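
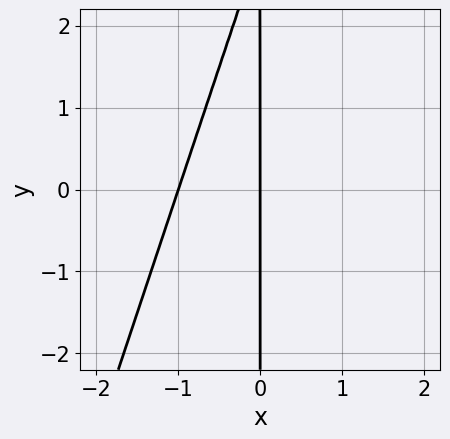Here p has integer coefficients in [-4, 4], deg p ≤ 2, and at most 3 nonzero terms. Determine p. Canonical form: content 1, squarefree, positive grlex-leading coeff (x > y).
3*x^2 - x*y + 3*x

First, degree: the shape is more complex than any degree-1 curve, so deg p = 2.
Then, checking where it meets the axes: the visible y-axis segment lies entirely on the curve; the x-axis gridline crossings are at x ∈ {-1, 0}.
Finally, together with the visible shape, these determine p as stated.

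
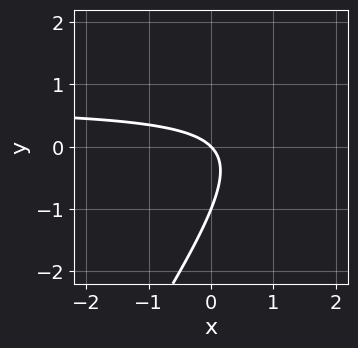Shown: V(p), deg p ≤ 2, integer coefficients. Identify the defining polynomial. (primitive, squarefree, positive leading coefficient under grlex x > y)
The degree is 2 — the shape is more complex than any degree-1 curve.
Observable constraints: it crosses the x-axis at the gridline x = 0; among the integer gridlines, it crosses the y-axis at y ∈ {-1, 0}.
Matching integer coefficients to the picture gives p.

3*x*y - 2*y^2 - 2*x - 2*y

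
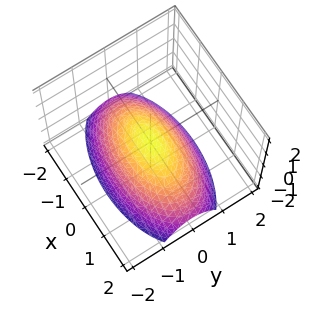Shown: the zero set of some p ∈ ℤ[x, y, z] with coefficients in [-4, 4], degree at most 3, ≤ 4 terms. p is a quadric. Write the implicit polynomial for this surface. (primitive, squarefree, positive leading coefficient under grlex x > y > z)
(a) deg p = 2. A single bowl opening along one axis; a quadric.
(b) Symmetries: the x ↦ −x reflection is a symmetry, so x appears only in even powers; mirror symmetry y ↦ −y ⇒ only even powers of y.
(c) From the axis intercepts and sections: one z-axis crossing is at z = 0; it meets the x-axis at x = 0 (among the integer gridlines).
(d) Solving for integer coefficients yields p as stated.

x^2 + 3*y^2 + 3*z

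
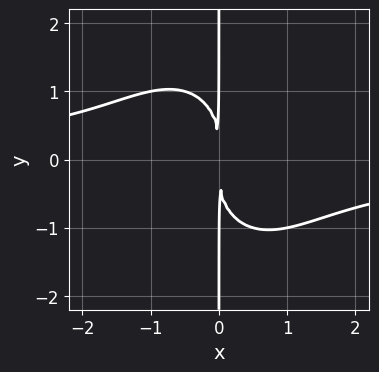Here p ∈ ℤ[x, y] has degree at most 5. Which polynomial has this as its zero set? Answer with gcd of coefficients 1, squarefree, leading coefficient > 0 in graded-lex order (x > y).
2*x^3*y + x*y^3 + 3*x^2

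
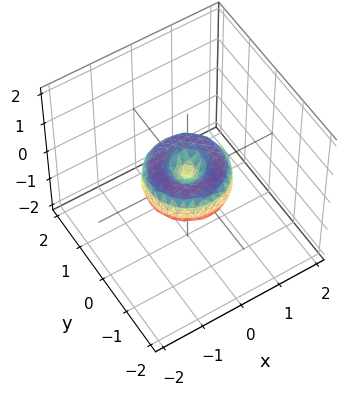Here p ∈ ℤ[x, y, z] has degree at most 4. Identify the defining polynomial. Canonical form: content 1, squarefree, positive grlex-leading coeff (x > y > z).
x^4 + 2*x^2*y^2 + y^4 - x^2 - y^2 + z^2

(a) The degree is 4 — no degree-3 surface has this shape.
(b) Symmetries: rotational symmetry about the z-axis ⇒ p depends on x, y only through x² + y².
(c) Observable constraints: among the integer gridlines, it crosses the x-axis at x ∈ {-1, 0, 1}; the y-axis gridline crossings are at y ∈ {-1, 0, 1}; a circular section at z = 0 has radius exactly 1; it crosses the z-axis at the gridline z = 0.
(d) Matching integer coefficients to the picture gives p.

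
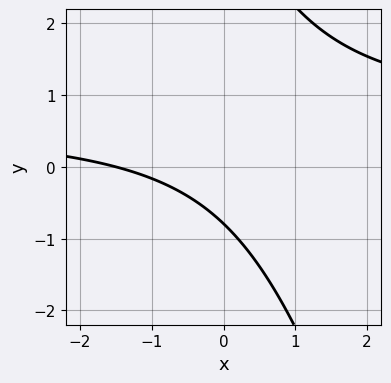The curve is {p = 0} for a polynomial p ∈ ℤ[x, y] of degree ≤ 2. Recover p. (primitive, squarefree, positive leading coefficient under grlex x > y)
1. The degree is 2 — a generic line meets the curve in up to 2 points.
2. Putting this together gives p.

3*x*y + y^2 - 2*x - 3*y - 3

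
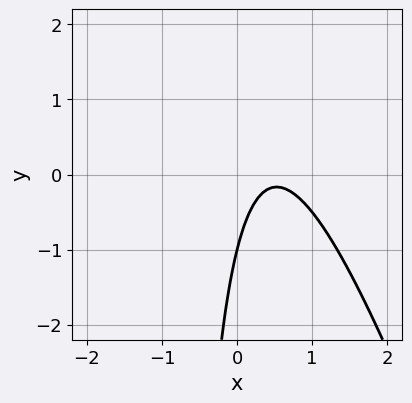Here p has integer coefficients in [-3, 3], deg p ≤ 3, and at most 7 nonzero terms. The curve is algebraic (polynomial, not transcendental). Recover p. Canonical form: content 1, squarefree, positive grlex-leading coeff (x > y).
Degree: no degree-1 curve has this shape, so deg p = 2.
From the axis intercepts and sections: the curve avoids every integer x-axis point in the box; one y-axis crossing is at y = -1.
Assembling these constraints gives the stated polynomial.

3*x^2 + x*y - 3*x + y + 1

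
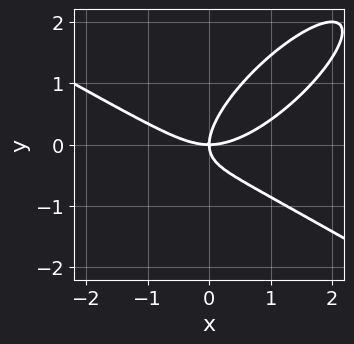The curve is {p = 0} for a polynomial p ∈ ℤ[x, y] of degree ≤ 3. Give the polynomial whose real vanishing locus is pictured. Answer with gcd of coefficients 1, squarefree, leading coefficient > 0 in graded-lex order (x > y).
1. Degree: the shape is more complex than any degree-2 curve, so deg p = 3.
2. From the axis intercepts and sections: one y-axis crossing is at y = 0; one x-axis crossing is at x = 0.
3. Putting this together gives p.

x^3 - 2*x*y^2 + 2*y^3 - 2*x*y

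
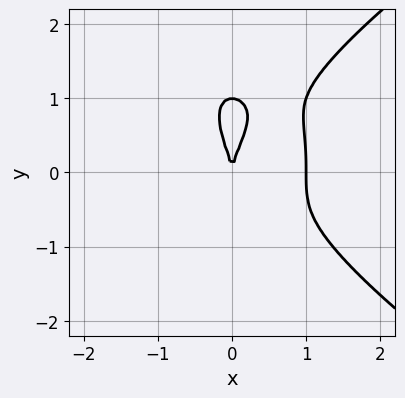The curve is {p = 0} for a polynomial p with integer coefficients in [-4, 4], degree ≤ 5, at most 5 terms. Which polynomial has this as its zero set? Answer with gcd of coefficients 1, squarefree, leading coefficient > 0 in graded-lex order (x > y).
y^4 - 3*x^3 - y^3 + 3*x^2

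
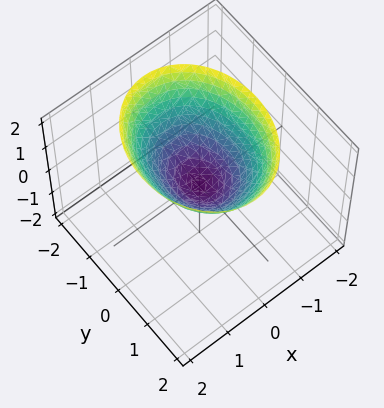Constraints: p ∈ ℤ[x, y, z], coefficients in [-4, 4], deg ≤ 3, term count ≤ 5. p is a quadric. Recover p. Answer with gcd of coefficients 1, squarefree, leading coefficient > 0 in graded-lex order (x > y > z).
(a) Degree: a single bowl opening along one axis; a quadric, so deg p = 2.
(b) Symmetries: the x ↦ −x reflection is a symmetry, so x appears only in even powers; the y ↦ −y reflection is a symmetry, so y appears only in even powers.
(c) Against the integer gridlines: it meets the y-axis at y = 0 (among the integer gridlines); one x-axis crossing is at x = 0; it meets the z-axis at z = 0 (among the integer gridlines).
(d) Putting this together gives p.

3*x^2 + 2*y^2 - 3*z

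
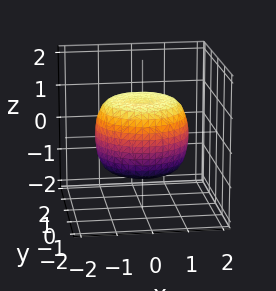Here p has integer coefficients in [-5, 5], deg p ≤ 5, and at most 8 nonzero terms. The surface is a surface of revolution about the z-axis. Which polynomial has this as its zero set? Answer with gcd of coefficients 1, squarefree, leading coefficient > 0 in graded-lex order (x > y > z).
2*x^4 + 4*x^2*y^2 + 2*y^4 - 2*x^2 - 2*y^2 + 3*z^2 - 3

First, the degree is 4 — a generic line meets the surface in up to 4 points.
Next, symmetries: the surface is invariant under rotation about z: p = q(x² + y², z).
Next, from the axis intercepts and sections: among the integer gridlines, it crosses the z-axis at z ∈ {-1, 1}; a circular section at z = 1 has radius exactly 1.
Finally, solving for integer coefficients yields p as stated.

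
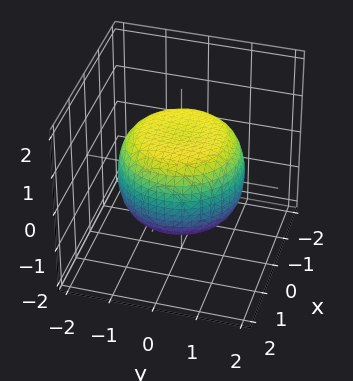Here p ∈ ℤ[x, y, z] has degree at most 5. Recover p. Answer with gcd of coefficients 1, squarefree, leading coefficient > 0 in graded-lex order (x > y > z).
First, degree: a generic line meets the surface in up to 4 points, so deg p = 4.
Next, by symmetry, every cross-section ⟂ z is a circle, so x, y appear only via x² + y².
Then, from the visible intercepts: a circular section at z = 1 has radius exactly 1; among the integer gridlines, it crosses the z-axis at z ∈ {-1, 1}.
Finally, fitting integer coefficients to these (and the overall shape) gives p.

x^4 + 2*x^2*y^2 + y^4 - x^2 - y^2 + 2*z^2 - 2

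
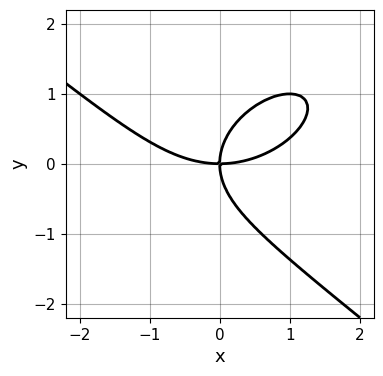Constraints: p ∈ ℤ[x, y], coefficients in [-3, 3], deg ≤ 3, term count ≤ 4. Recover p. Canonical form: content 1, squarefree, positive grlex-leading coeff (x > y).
First, the degree is 3 — a generic line meets the curve in up to 3 points.
Next, reading off the gridlines: it meets the x-axis at x = 0 (among the integer gridlines); one y-axis crossing is at y = 0.
Finally, these observations pin down the coefficients.

x^3 + 2*y^3 - 3*x*y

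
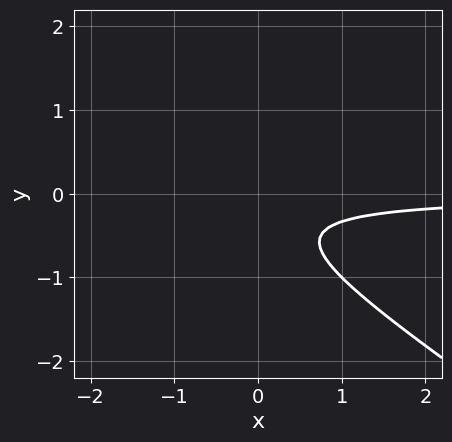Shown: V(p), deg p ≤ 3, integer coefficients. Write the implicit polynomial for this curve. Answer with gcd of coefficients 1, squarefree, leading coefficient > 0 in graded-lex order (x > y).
(a) deg p = 2. A generic line meets the curve in up to 2 points.
(b) Checking where it meets the axes: the curve avoids every integer y-axis point in the box; it misses every integer gridline on the x-axis.
(c) Matching integer coefficients to the picture gives p.

2*x*y + 3*y^2 + 2*y + 1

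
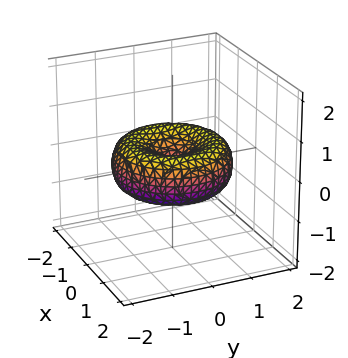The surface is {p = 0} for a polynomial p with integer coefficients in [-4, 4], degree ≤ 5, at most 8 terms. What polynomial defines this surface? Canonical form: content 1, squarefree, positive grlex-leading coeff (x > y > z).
(a) Degree: the shape is more complex than any degree-3 surface, so deg p = 4.
(b) Symmetry: the z-axis is an axis of rotation, so x and y enter only as x² + y².
(c) Observable constraints: one x-axis crossing is at x = 0; it crosses the z-axis at the gridline z = 0; it crosses the y-axis at the gridline y = 0; a circular section at z = 0 has radius between 1 and 2.
(d) Matching integer coefficients to the picture gives p.

x^4 + 2*x^2*y^2 + y^4 - 2*x^2 - 2*y^2 + 3*z^2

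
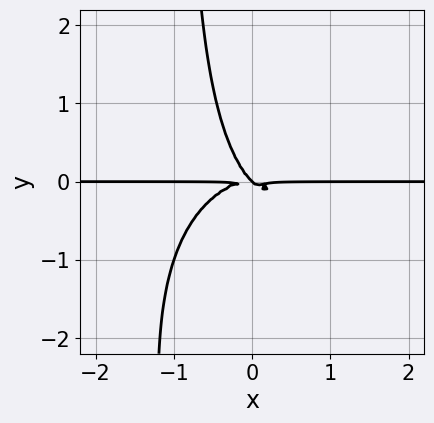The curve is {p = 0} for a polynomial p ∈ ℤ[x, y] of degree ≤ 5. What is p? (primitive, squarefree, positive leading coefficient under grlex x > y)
First, deg p = 4.
Next, checking where it meets the axes: it meets the y-axis at y = 0 (among the integer gridlines); every point of the x-axis in the box is on the curve.
Finally, the integer polynomial consistent with all of this is the stated p.

x^3*y + x*y^3 + x*y^2 + y^3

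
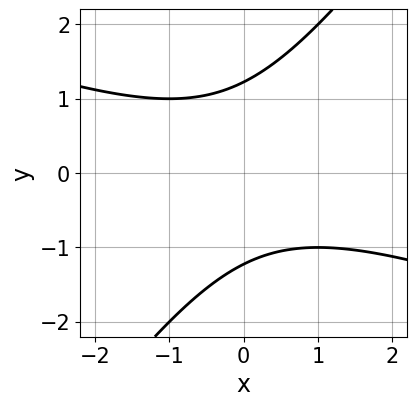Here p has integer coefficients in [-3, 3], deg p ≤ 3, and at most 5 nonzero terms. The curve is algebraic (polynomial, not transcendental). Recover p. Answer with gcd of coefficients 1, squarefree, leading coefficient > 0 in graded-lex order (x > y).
(a) The degree is 2 — the shape is more complex than any degree-1 curve.
(b) Observable constraints: it misses every integer gridline on the x-axis.
(c) The integer polynomial consistent with all of this is the stated p.

x^2 + 2*x*y - 2*y^2 + 3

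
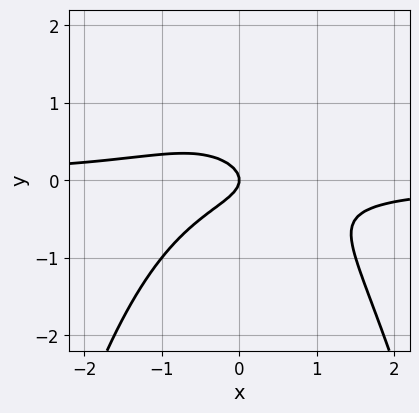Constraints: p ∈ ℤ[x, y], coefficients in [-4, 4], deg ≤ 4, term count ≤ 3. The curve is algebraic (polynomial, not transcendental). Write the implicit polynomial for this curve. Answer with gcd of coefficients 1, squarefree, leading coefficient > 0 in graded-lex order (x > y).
deg p = 3.
Checking where it meets the axes: it crosses the y-axis at the gridline y = 0; it meets the x-axis at x = 0 (among the integer gridlines).
Fitting integer coefficients to these (and the overall shape) gives p.

2*x^2*y + 3*y^2 + x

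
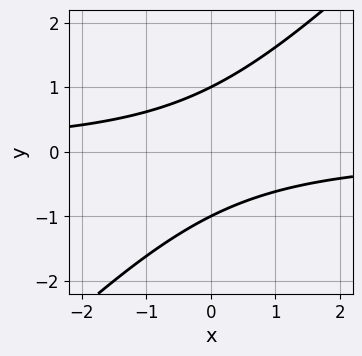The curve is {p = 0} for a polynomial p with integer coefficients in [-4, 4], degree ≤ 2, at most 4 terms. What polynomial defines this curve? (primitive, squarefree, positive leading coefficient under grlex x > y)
First, degree: a generic line meets the curve in up to 2 points, so deg p = 2.
Then, from the visible intercepts: among the integer gridlines, it crosses the y-axis at y ∈ {-1, 1}; the curve avoids every integer x-axis point in the box.
Finally, putting this together gives p.

x*y - y^2 + 1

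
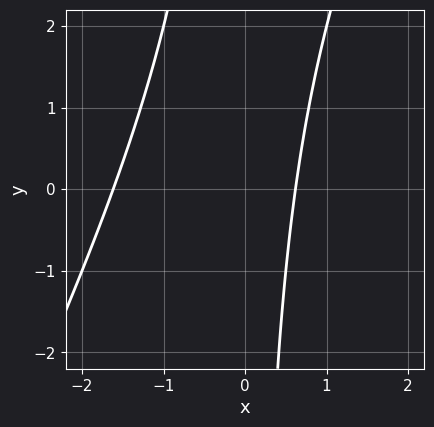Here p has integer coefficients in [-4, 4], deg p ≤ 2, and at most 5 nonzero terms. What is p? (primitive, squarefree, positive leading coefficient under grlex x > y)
2*x^2 - x*y + 2*x - 2

1. The degree is 2 — no degree-1 curve has this shape.
2. Reading off the gridlines: it misses every integer gridline on the y-axis.
3. These observations pin down the coefficients.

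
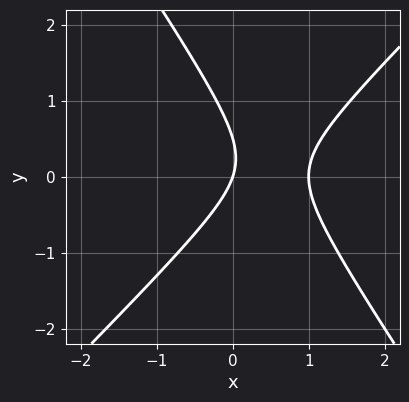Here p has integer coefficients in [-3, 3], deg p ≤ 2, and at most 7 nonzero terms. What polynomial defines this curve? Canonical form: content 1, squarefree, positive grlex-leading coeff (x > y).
3*x^2 - x*y - 2*y^2 - 3*x + y

deg p = 2.
From the axis intercepts and sections: one y-axis crossing is at y = 0; the x-axis gridline crossings are at x ∈ {0, 1}.
Fitting integer coefficients to these (and the overall shape) gives p.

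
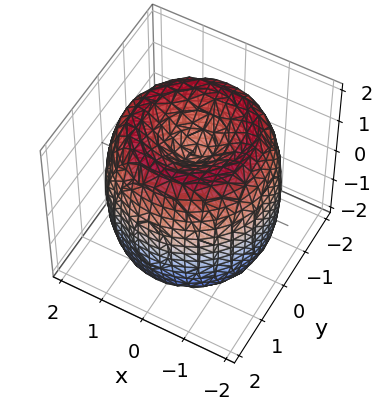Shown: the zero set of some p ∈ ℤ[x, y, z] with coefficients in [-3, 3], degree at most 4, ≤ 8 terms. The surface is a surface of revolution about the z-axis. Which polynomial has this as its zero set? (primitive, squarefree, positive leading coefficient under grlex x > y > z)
(a) Degree: the shape is more complex than any degree-3 surface, so deg p = 4.
(b) Symmetries: every cross-section ⟂ z is a circle, so x, y appear only via x² + y².
(c) From the axis intercepts and sections: among the integer gridlines, it crosses the z-axis at z ∈ {-1, 1}; a circular section at z = -1 has radius between 1 and 2.
(d) Matching integer coefficients to the picture gives p.

x^4 + 2*x^2*y^2 + y^4 - 3*x^2 - 3*y^2 + z^2 - 1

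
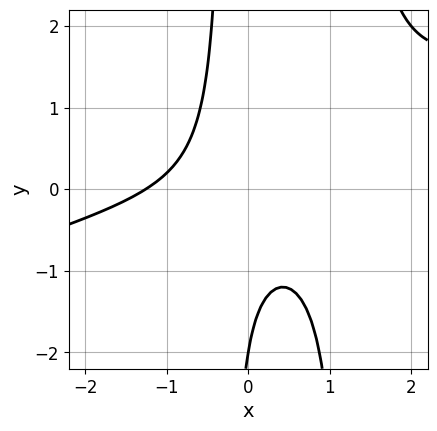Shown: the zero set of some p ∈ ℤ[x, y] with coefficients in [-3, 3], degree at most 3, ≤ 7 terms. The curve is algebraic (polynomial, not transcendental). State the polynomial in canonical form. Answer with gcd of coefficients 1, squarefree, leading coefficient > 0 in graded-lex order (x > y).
x^3 - 3*x^2*y + 3*x*y + y + 2

(a) Degree: no degree-2 curve has this shape, so deg p = 3.
(b) Checking where it meets the axes: it crosses the y-axis at the gridline y = -2.
(c) Fitting integer coefficients to these (and the overall shape) gives p.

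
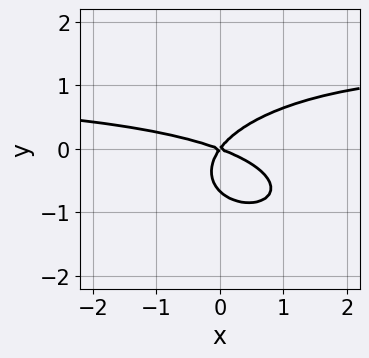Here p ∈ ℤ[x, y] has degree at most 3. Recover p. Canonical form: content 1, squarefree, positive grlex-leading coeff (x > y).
x^2*y + 3*y^3 - x^2 - 2*x*y + 2*y^2

First, degree: a generic line meets the curve in up to 3 points, so deg p = 3.
Then, observable constraints: it crosses the y-axis at the gridline y = 0; one x-axis crossing is at x = 0.
Finally, matching integer coefficients to the picture gives p.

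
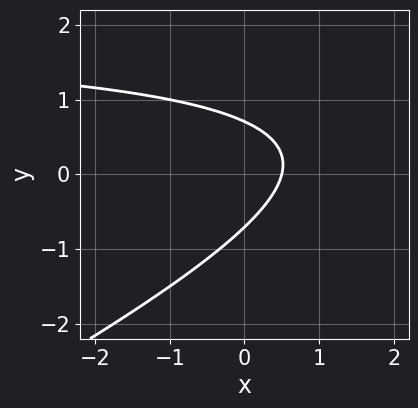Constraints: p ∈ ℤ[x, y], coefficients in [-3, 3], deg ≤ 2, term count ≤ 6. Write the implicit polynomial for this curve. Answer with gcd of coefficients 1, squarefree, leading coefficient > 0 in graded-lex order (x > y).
x*y - 2*y^2 - 2*x + 1

(a) Degree: a generic line meets the curve in up to 2 points, so deg p = 2.
(b) Solving for integer coefficients yields p as stated.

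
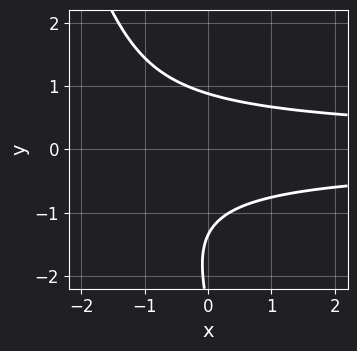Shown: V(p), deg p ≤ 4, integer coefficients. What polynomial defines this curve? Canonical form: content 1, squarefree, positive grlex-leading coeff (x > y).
3*x*y^2 + y^3 + 3*y^2 - 3

Degree: no degree-2 curve has this shape, so deg p = 3.
Observable constraints: it misses every integer gridline on the x-axis.
These observations pin down the coefficients.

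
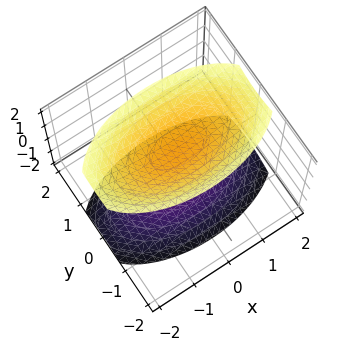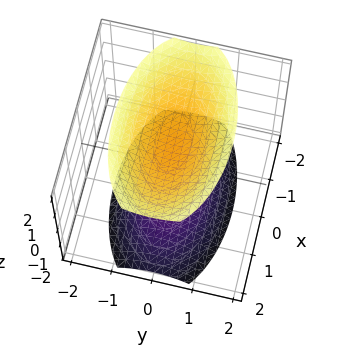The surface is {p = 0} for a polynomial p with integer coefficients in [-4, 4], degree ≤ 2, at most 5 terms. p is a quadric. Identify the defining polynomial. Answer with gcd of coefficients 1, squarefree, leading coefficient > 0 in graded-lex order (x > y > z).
x^2 + 3*y^2 - 2*z^2 + 3

First, there are 2 components. Treating them together as one polynomial.
Next, deg p = 2. Two sheets facing apart; a quadric.
Next, symmetries: it's symmetric under y → −y, forcing even powers of y; mirror symmetry x ↦ −x ⇒ only even powers of x; mirror symmetry z ↦ −z ⇒ only even powers of z.
Next, reading off the gridlines: it misses every integer gridline on the y-axis; no x-intercept at any integer in the box.
Finally, matching integer coefficients to the picture gives p.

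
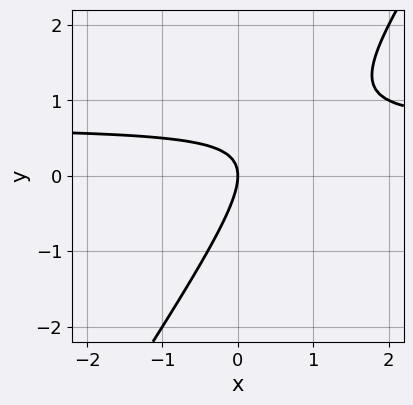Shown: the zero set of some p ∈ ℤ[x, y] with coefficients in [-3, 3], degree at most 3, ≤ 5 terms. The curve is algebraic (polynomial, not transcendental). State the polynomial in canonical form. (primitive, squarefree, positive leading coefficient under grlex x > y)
1. Degree: no degree-1 curve has this shape, so deg p = 2.
2. Observable constraints: one y-axis crossing is at y = 0; one x-axis crossing is at x = 0.
3. Putting this together gives p.

3*x*y - 2*y^2 - 2*x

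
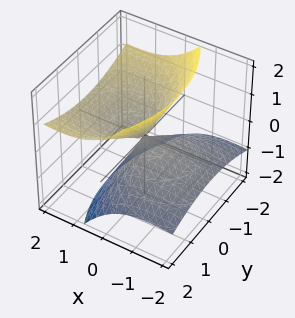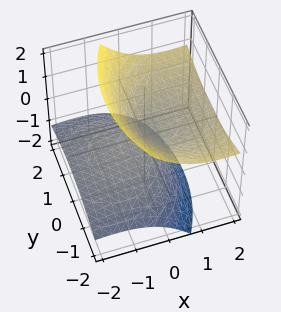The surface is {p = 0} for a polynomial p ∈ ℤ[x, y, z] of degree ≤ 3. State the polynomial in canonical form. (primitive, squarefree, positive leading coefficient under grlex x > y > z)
x^2 - 3*x*z + y^2 - 2*z^2

First, degree: the shape is more complex than any degree-1 surface, so deg p = 2.
Then, from the visible intercepts: it crosses the z-axis at the gridline z = 0; it meets the y-axis at y = 0 (among the integer gridlines).
Finally, solving for integer coefficients yields p as stated.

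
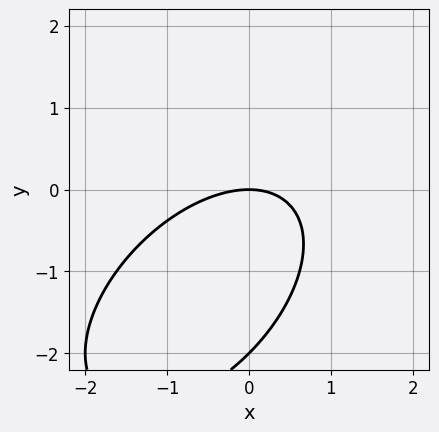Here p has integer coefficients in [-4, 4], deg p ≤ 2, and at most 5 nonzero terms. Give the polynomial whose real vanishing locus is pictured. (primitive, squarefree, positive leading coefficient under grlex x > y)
x^2 - x*y + y^2 + 2*y

deg p = 2. A generic line meets the curve in up to 2 points.
Against the integer gridlines: the y-axis gridline crossings are at y ∈ {-2, 0}; one x-axis crossing is at x = 0.
Putting this together gives p.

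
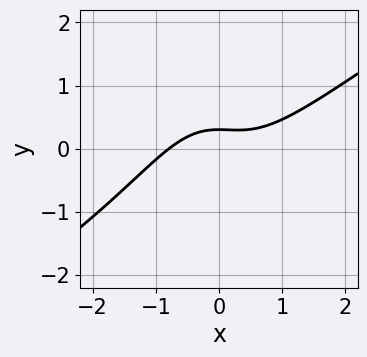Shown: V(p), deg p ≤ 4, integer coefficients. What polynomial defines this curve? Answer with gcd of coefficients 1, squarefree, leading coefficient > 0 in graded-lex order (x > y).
(a) Degree: no degree-2 curve has this shape, so deg p = 3.
(b) Matching integer coefficients to the picture gives p.

2*x^3 - 3*x^2*y - y^2 - 3*y + 1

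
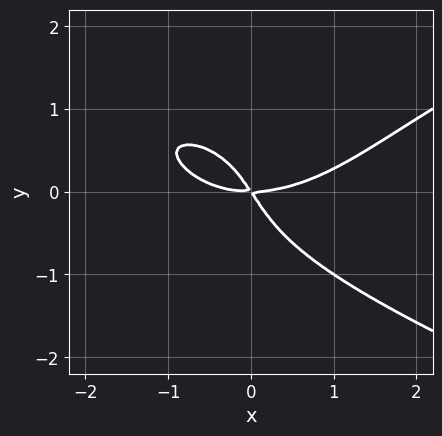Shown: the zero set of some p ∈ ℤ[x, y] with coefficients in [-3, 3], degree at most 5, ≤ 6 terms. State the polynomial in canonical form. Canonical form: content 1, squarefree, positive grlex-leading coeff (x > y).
2*y^4 - x^3 + 3*x*y + 2*y^2

The degree is 4 — the shape is more complex than any degree-3 curve.
Checking where it meets the axes: it meets the x-axis at x = 0 (among the integer gridlines); it meets the y-axis at y = 0 (among the integer gridlines).
Matching integer coefficients to the picture gives p.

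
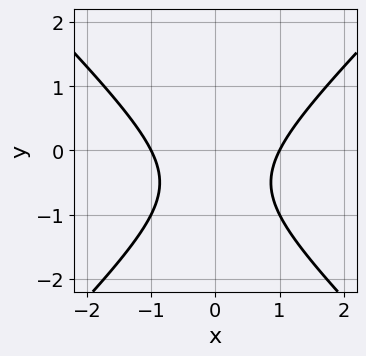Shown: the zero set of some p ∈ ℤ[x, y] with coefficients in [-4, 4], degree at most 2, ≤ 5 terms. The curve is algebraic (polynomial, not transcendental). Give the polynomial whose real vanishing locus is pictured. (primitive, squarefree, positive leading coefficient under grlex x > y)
x^2 - y^2 - y - 1

1. The degree is 2 — no degree-1 curve has this shape.
2. Symmetries: it's symmetric under x → −x, forcing even powers of x.
3. From the axis intercepts and sections: the curve avoids every integer y-axis point in the box; among the integer gridlines, it crosses the x-axis at x ∈ {-1, 1}.
4. Solving for integer coefficients yields p as stated.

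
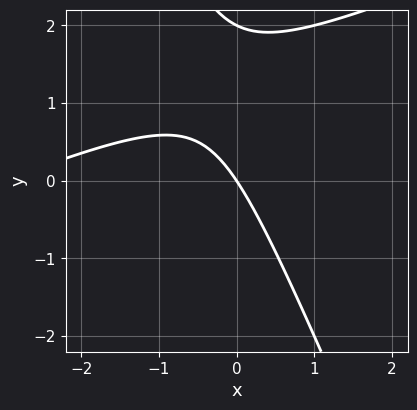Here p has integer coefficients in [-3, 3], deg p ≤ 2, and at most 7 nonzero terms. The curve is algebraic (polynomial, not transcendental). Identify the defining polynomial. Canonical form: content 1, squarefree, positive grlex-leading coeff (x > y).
x^2 - 2*x*y - y^2 + 3*x + 2*y

First, degree: a generic line meets the curve in up to 2 points, so deg p = 2.
Then, checking where it meets the axes: one x-axis crossing is at x = 0; the y-axis gridline crossings are at y ∈ {0, 2}.
Finally, matching integer coefficients to the picture gives p.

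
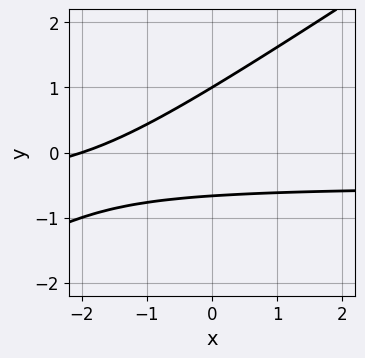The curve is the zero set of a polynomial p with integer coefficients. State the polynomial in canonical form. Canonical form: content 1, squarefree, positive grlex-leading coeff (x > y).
First, the degree is 2 — a generic line meets the curve in up to 2 points.
Then, from the axis intercepts and sections: one y-axis crossing is at y = 1; it crosses the x-axis at the gridline x = -2.
Finally, the integer polynomial consistent with all of this is the stated p.

2*x*y - 3*y^2 + x + y + 2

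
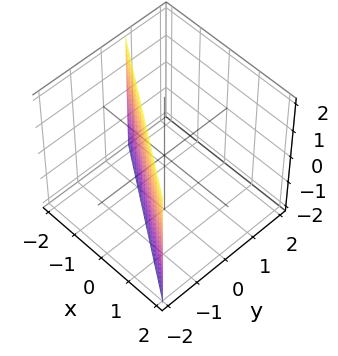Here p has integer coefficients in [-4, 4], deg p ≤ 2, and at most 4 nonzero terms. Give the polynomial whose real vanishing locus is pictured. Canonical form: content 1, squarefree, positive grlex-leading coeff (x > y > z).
2*x + 3*y + 2

1. Degree: the surface is flat (a plane), so deg p = 1.
2. Checking where it meets the axes: one x-axis crossing is at x = -1; it misses every integer gridline on the z-axis.
3. These observations pin down the coefficients.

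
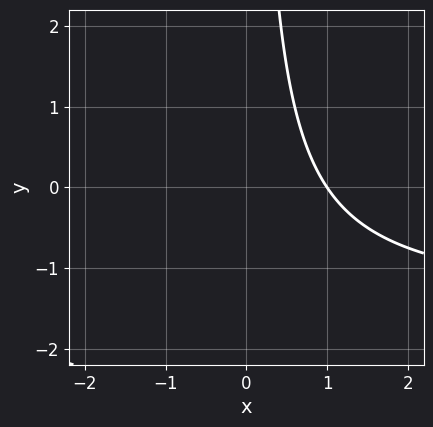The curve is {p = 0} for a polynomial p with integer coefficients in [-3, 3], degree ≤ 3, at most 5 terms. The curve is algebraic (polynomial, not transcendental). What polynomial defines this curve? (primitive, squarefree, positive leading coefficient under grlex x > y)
2*x*y + 3*x - 3

(a) deg p = 2. A generic line meets the curve in up to 2 points.
(b) From the axis intercepts and sections: it crosses the x-axis at the gridline x = 1; the curve avoids every integer y-axis point in the box.
(c) Putting this together gives p.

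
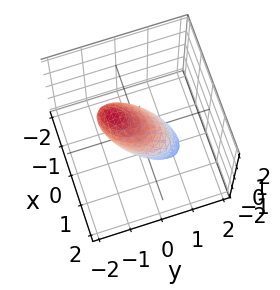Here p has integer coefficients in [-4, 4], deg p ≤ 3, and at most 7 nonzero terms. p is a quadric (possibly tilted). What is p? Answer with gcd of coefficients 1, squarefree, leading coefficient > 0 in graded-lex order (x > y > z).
First, degree: a generic line meets the surface in up to 2 points, so deg p = 2.
Then, from the axis intercepts and sections: among the integer gridlines, it crosses the z-axis at z ∈ {-1, 1}.
Finally, fitting integer coefficients to these (and the overall shape) gives p.

3*x^2 - 2*x*y + 3*y^2 + 3*y*z + 2*z^2 - 2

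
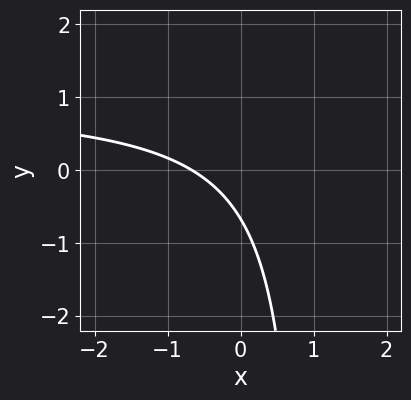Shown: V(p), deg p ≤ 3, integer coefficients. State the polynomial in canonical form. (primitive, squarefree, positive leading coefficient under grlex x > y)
1. The degree is 2 — no degree-1 curve has this shape.
2. Putting this together gives p.

3*x*y - 3*x - 3*y - 2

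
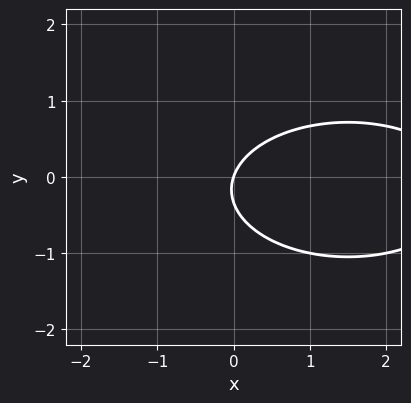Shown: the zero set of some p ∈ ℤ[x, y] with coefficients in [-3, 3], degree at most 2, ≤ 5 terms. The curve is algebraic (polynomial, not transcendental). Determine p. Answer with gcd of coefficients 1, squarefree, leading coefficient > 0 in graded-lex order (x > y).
x^2 + 3*y^2 - 3*x + y

(a) deg p = 2. No degree-1 curve has this shape.
(b) Observable constraints: it crosses the y-axis at the gridline y = 0; it meets the x-axis at x = 0 (among the integer gridlines).
(c) The integer polynomial consistent with all of this is the stated p.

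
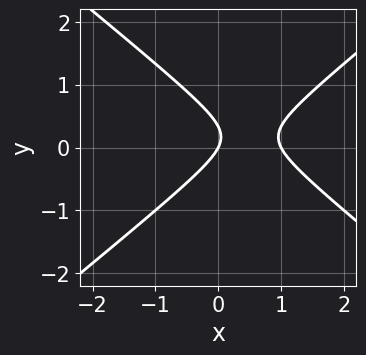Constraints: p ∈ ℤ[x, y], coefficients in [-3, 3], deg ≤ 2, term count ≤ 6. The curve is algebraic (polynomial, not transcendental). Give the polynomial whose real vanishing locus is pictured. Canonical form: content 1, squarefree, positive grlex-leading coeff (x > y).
2*x^2 - 3*y^2 - 2*x + y

Degree: a generic line meets the curve in up to 2 points, so deg p = 2.
Checking where it meets the axes: among the integer gridlines, it crosses the x-axis at x ∈ {0, 1}; it crosses the y-axis at the gridline y = 0.
Together with the visible shape, these determine p as stated.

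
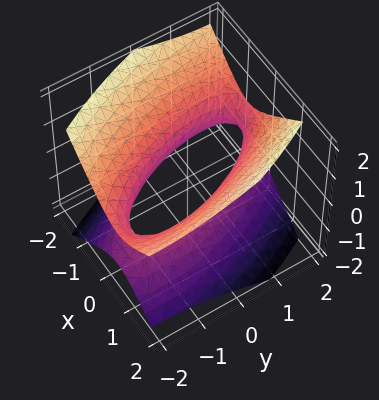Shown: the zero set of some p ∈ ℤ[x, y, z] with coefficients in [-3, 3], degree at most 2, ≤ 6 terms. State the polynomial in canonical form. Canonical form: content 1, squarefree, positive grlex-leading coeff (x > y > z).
3*x^2 + 2*x*y + y^2 - 3*z^2 - 2

(a) deg p = 2. The shape is more complex than any degree-1 surface.
(b) From the axis intercepts and sections: the surface avoids every integer z-axis point in the box.
(c) The integer polynomial consistent with all of this is the stated p.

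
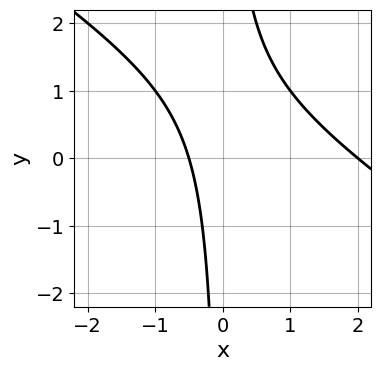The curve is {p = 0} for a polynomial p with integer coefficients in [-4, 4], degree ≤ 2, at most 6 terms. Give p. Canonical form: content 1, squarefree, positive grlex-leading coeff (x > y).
2*x^2 + 3*x*y - 3*x - 2

The degree is 2 — the shape is more complex than any degree-1 curve.
From the visible intercepts: it meets the x-axis at x = 2 (among the integer gridlines); the curve avoids every integer y-axis point in the box.
These observations pin down the coefficients.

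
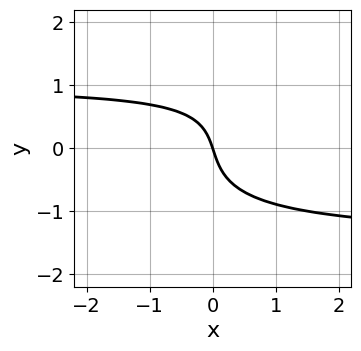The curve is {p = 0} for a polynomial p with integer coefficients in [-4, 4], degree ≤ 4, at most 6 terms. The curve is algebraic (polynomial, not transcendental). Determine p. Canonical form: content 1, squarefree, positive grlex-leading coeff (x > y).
First, the degree is 3 — the shape is more complex than any degree-2 curve.
Next, from the axis intercepts and sections: it meets the y-axis at y = 0 (among the integer gridlines); it meets the x-axis at x = 0 (among the integer gridlines).
Finally, matching integer coefficients to the picture gives p.

2*x*y^2 - 2*y^3 + x*y - 3*x - y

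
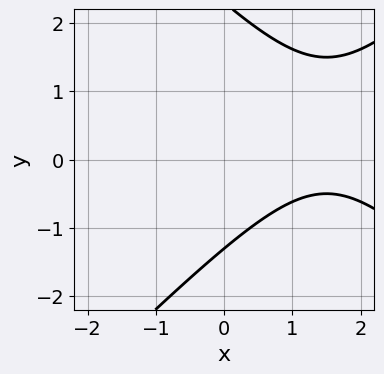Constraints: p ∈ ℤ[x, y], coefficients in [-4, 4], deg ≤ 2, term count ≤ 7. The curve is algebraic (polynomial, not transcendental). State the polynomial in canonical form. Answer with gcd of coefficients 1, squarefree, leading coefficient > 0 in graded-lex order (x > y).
x^2 - y^2 - 3*x + y + 3

First, deg p = 2. The shape is more complex than any degree-1 curve.
Then, from the visible intercepts: no x-intercept at any integer in the box.
Finally, the integer polynomial consistent with all of this is the stated p.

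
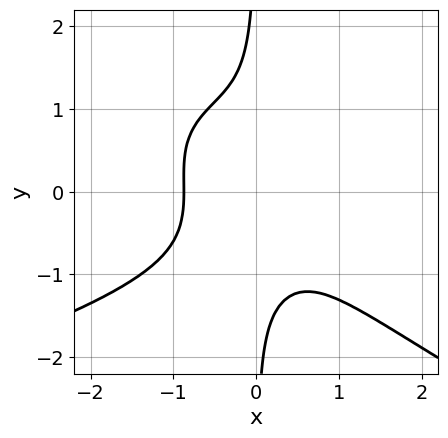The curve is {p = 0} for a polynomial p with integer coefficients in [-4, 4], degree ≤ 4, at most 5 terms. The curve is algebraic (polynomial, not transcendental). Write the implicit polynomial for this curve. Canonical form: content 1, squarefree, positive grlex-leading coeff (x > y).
x^2*y^2 + 3*x*y^3 + 3*x^3 + 2

(a) Degree: the shape is more complex than any degree-3 curve, so deg p = 4.
(b) Observable constraints: the curve avoids every integer y-axis point in the box.
(c) Together with the visible shape, these determine p as stated.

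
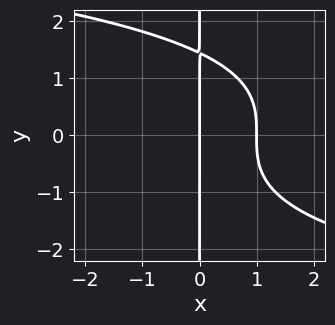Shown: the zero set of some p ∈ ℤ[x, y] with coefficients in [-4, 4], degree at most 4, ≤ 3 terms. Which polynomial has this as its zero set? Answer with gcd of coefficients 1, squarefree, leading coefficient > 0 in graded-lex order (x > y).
x*y^3 + 3*x^2 - 3*x

1. The degree is 4 — no degree-3 curve has this shape.
2. Against the integer gridlines: the visible y-axis segment lies entirely on the curve; the x-axis gridline crossings are at x ∈ {0, 1}.
3. Assembling these constraints gives the stated polynomial.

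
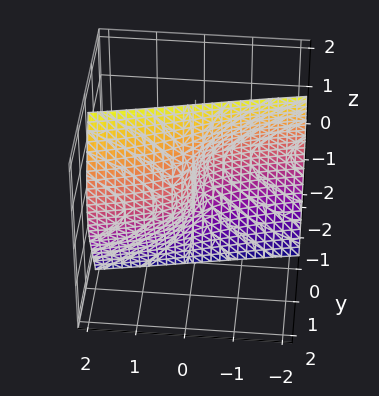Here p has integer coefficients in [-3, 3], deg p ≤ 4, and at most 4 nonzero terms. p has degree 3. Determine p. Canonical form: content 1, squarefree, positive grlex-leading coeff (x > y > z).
3*y^3 + 2*y*z^2 - 2*x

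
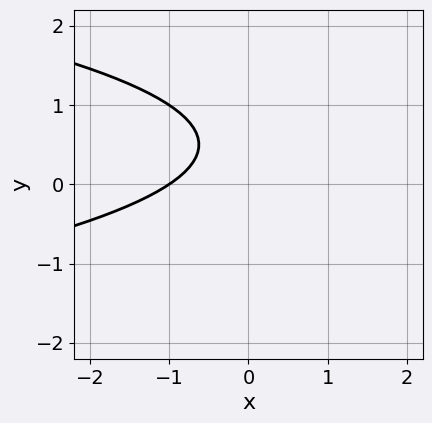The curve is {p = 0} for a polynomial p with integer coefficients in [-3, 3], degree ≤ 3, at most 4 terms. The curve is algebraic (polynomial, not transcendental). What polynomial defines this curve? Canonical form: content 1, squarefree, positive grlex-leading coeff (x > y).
(a) Degree: the shape is more complex than any degree-1 curve, so deg p = 2.
(b) Reading off the gridlines: the curve avoids every integer y-axis point in the box; one x-axis crossing is at x = -1.
(c) Together with the visible shape, these determine p as stated.

3*y^2 + 2*x - 3*y + 2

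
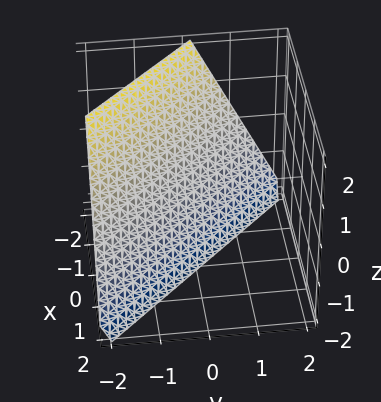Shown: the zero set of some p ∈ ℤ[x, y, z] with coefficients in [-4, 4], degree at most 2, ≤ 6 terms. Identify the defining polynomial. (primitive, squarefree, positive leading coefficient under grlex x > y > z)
2*x + 2*y + z + 2

1. The degree is 1 — the surface is flat (a plane).
2. Checking where it meets the axes: it meets the z-axis at z = -2 (among the integer gridlines); one x-axis crossing is at x = -1.
3. Solving for integer coefficients yields p as stated. Check: (0, -1, 0) on the y-axis lies on the surface, and p(0, -1, 0) = 0. ✓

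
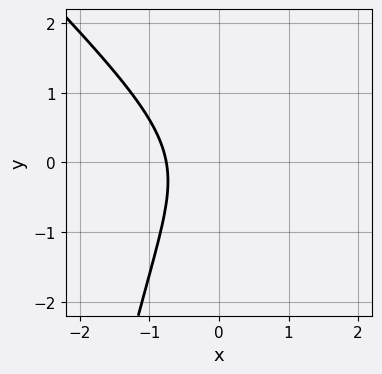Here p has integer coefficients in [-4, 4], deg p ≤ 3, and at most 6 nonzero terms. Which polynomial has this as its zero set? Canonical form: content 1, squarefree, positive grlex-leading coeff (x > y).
x^3 + x^2*y - x^2 + y^2 + 1

First, the degree is 3 — the shape is more complex than any degree-2 curve.
Then, checking where it meets the axes: it misses every integer gridline on the y-axis.
Finally, together with the visible shape, these determine p as stated.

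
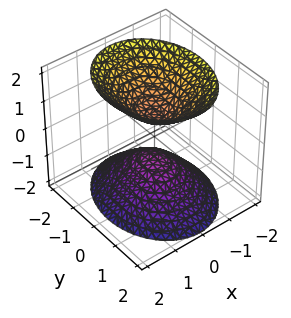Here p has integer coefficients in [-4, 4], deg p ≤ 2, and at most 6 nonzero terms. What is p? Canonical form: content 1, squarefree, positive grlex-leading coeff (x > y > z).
3*x^2 + 2*y^2 - 2*z^2 + 1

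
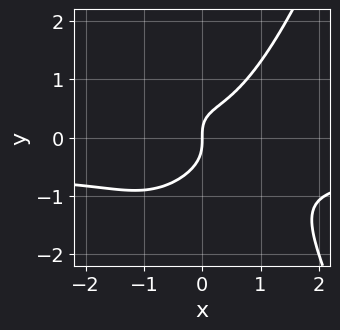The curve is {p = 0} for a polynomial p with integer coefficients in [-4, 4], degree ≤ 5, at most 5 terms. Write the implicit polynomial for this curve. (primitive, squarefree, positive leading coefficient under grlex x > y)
3*x^3*y + 2*x^3 - 3*y^3 - x*y + 2*x

First, the degree is 4 — a generic line meets the curve in up to 4 points.
Next, against the integer gridlines: it meets the x-axis at x = 0 (among the integer gridlines); one y-axis crossing is at y = 0.
Finally, matching integer coefficients to the picture gives p.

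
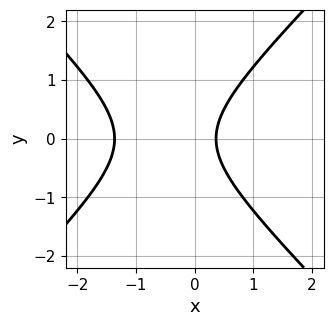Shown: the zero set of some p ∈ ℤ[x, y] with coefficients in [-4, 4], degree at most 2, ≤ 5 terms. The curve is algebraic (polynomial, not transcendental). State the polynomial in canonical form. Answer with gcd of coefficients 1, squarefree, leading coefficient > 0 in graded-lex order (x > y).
2*x^2 - 2*y^2 + 2*x - 1

First, degree: a generic line meets the curve in up to 2 points, so deg p = 2.
Next, symmetries: the y ↦ −y reflection is a symmetry, so y appears only in even powers.
Then, from the visible intercepts: it misses every integer gridline on the y-axis.
Finally, fitting integer coefficients to these (and the overall shape) gives p.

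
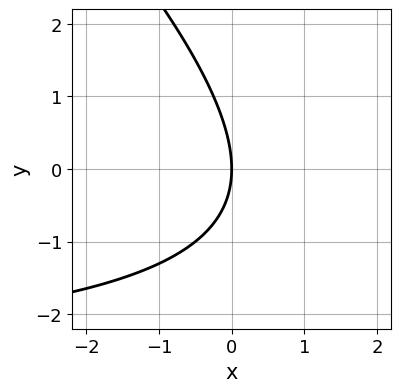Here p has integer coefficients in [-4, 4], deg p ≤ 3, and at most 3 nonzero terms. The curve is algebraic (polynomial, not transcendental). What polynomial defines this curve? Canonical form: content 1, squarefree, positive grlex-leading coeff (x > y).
x*y + y^2 + 3*x

(a) The degree is 2 — no degree-1 curve has this shape.
(b) Observable constraints: it meets the y-axis at y = 0 (among the integer gridlines); it crosses the x-axis at the gridline x = 0.
(c) Matching integer coefficients to the picture gives p.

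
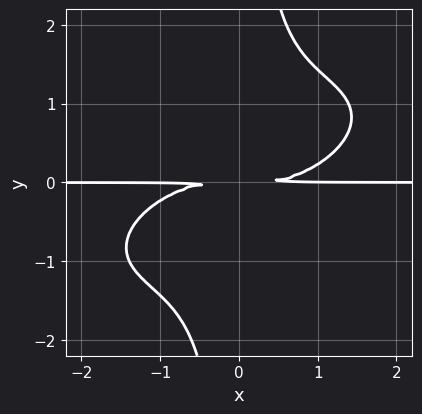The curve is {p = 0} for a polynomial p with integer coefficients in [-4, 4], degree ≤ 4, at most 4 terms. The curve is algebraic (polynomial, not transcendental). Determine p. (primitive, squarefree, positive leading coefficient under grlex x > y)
(a) Degree: no degree-3 curve has this shape, so deg p = 4.
(b) Checking where it meets the axes: every point of the x-axis in the box is on the curve.
(c) These observations pin down the coefficients.

x^3*y - 2*x^2*y^2 + 3*x*y^3 - 3*y^2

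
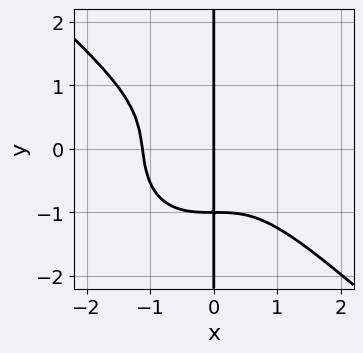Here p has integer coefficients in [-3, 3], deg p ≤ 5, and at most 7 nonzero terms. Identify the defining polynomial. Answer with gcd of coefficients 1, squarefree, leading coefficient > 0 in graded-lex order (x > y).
3*x^4 + x^3*y + 3*x*y^3 + x^3 + 3*x

(a) The degree is 4 — no degree-3 curve has this shape.
(b) Checking where it meets the axes: the visible y-axis segment lies entirely on the curve; it crosses the x-axis at the gridline x = 0.
(c) Matching integer coefficients to the picture gives p.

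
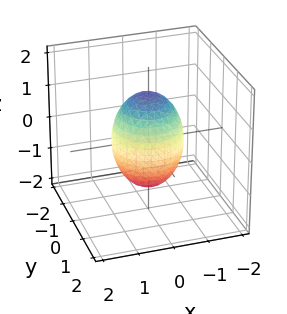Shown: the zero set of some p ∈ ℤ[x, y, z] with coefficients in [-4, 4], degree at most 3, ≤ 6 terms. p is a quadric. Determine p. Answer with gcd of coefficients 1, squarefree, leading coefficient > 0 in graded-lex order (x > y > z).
1. The degree is 2 — a closed, bounded, convex surface; a quadric.
2. Symmetries: rotational symmetry about the z-axis ⇒ p depends on x, y only through x² + y²; the z ↦ −z reflection is a symmetry, so z appears only in even powers.
3. Reading off the gridlines: among the integer gridlines, it crosses the y-axis at y ∈ {-1, 1}; a circular section at z = 1 has radius between 0 and 1; the x-axis gridline crossings are at x ∈ {-1, 1}.
4. Fitting integer coefficients to these (and the overall shape) gives p.

2*x^2 + 2*y^2 + z^2 - 2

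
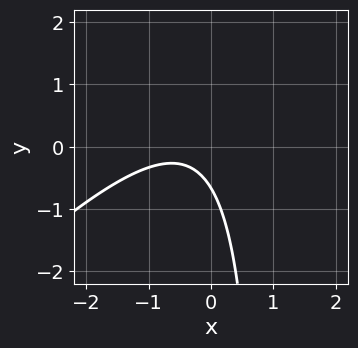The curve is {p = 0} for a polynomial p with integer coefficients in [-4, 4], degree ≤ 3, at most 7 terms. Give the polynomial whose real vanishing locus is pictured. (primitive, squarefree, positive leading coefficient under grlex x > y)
First, the degree is 2 — no degree-1 curve has this shape.
Next, reading off the gridlines: it misses every integer gridline on the x-axis.
Finally, these observations pin down the coefficients.

3*x^2 - 3*x*y + 3*x + 3*y + 2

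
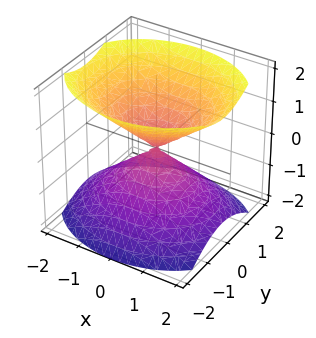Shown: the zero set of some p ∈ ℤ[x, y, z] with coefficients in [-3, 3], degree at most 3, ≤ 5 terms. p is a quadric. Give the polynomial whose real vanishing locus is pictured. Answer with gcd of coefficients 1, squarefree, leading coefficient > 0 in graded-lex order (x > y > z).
2*x^2 + 3*y^2 - 3*z^2

First, the picture has 2 separate pieces. They look like related sheets of one shape, so recover p as a whole.
Then, the degree is 2 — a double cone through the origin; a quadric.
Next, symmetries: mirror symmetry x ↦ −x ⇒ only even powers of x; mirror symmetry y ↦ −y ⇒ only even powers of y; mirror symmetry z ↦ −z ⇒ only even powers of z.
Then, from the axis intercepts and sections: one x-axis crossing is at x = 0; one y-axis crossing is at y = 0.
Finally, putting this together gives p.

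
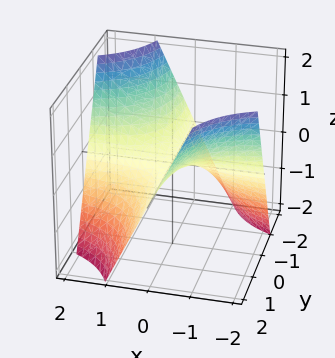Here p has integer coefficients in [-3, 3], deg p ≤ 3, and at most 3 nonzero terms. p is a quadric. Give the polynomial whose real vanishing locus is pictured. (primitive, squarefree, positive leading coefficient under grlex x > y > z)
1. deg p = 2. A hyperbolic paraboloid; a quadric.
2. From the axis intercepts and sections: the visible y-axis segment lies entirely on the surface; the visible x-axis segment lies entirely on the surface; it meets the z-axis at z = 0 (among the integer gridlines).
3. Together with the visible shape, these determine p as stated.

x*y + z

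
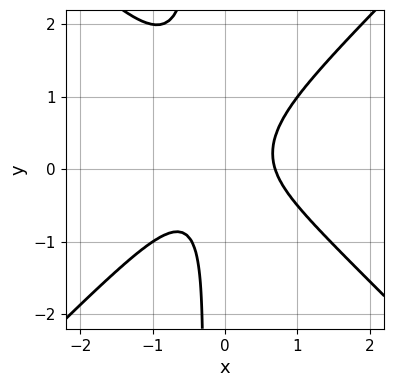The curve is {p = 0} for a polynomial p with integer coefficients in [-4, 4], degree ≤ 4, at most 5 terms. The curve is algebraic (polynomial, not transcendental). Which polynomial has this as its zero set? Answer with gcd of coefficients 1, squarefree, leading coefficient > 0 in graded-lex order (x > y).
3*x^3 - 3*x*y^2 + 2*x*y - y^2 - 1

(a) The degree is 3 — a generic line meets the curve in up to 3 points.
(b) Checking where it meets the axes: it misses every integer gridline on the y-axis.
(c) Putting this together gives p.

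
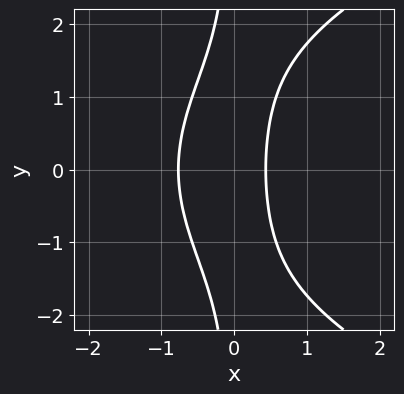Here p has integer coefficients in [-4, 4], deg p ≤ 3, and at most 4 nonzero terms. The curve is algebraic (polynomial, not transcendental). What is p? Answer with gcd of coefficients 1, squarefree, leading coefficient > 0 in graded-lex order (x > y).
deg p = 3. No degree-2 curve has this shape.
Symmetries: the y ↦ −y reflection is a symmetry, so y appears only in even powers.
Reading off the gridlines: the curve avoids every integer y-axis point in the box.
Putting this together gives p.

x*y^2 - 3*x^2 - x + 1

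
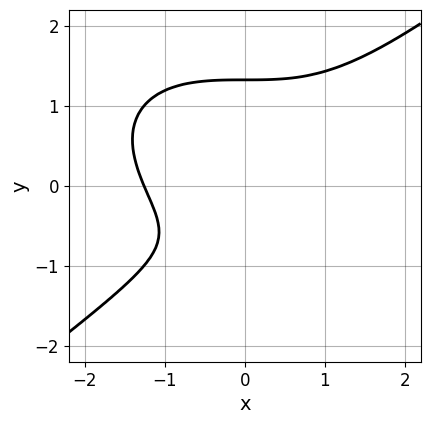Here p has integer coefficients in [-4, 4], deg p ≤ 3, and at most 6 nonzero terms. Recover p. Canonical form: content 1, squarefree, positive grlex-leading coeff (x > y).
x^3 - 2*y^3 + 2*y + 2

The degree is 3 — a generic line meets the curve in up to 3 points.
Matching integer coefficients to the picture gives p.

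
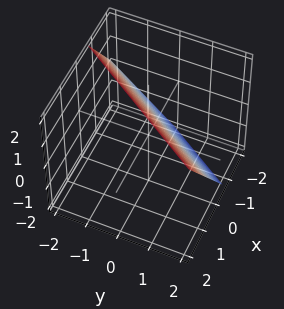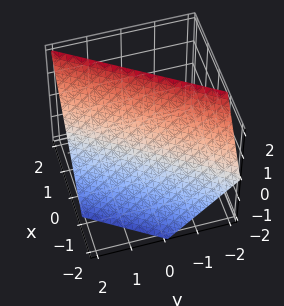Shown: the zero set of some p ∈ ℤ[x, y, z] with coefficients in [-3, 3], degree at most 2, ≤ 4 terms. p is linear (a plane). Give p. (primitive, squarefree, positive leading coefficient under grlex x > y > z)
(a) Degree: every cross-section is a straight line — this is a plane, so deg p = 1.
(b) From the axis intercepts and sections: it crosses the z-axis at the gridline z = 1; it meets the y-axis at y = 1 (among the integer gridlines).
(c) Assembling these constraints gives the stated polynomial.

3*x - 2*y - 2*z + 2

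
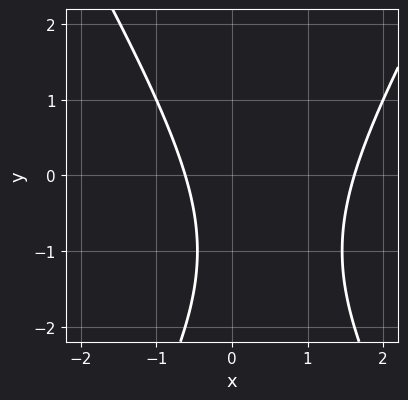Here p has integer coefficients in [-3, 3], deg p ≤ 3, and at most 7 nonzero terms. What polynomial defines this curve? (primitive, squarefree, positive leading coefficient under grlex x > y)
3*x^2 - y^2 - 3*x - 2*y - 3

1. The degree is 2 — the shape is more complex than any degree-1 curve.
2. Reading off the gridlines: it misses every integer gridline on the y-axis.
3. These observations pin down the coefficients.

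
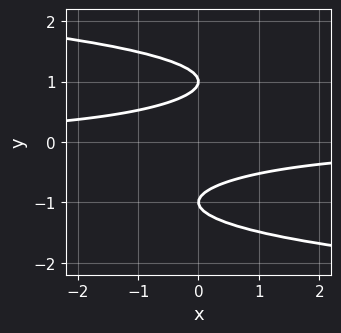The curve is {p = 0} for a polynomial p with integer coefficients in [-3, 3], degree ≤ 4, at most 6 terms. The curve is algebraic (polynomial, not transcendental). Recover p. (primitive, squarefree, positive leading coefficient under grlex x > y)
y^4 + x*y - 2*y^2 + 1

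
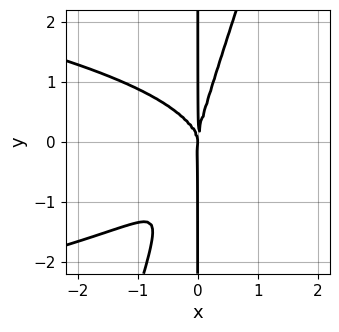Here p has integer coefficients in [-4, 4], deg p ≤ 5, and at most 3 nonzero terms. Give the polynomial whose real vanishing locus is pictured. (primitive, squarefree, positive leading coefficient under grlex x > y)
First, degree: the shape is more complex than any degree-3 curve, so deg p = 4.
Then, against the integer gridlines: every point of the y-axis in the box is on the curve; it crosses the x-axis at the gridline x = 0.
Finally, fitting integer coefficients to these (and the overall shape) gives p.

3*x^2*y^2 - x*y^3 + 3*x^3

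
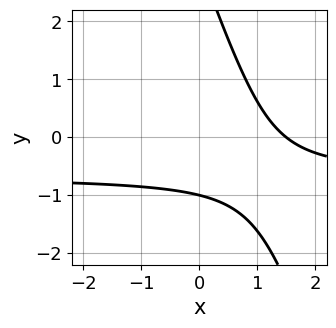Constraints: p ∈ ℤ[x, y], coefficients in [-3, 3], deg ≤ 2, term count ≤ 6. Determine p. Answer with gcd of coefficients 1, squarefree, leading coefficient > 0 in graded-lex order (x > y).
3*x*y + y^2 + 2*x - 2*y - 3

1. deg p = 2. A generic line meets the curve in up to 2 points.
2. Against the integer gridlines: it crosses the y-axis at the gridline y = -1.
3. Matching integer coefficients to the picture gives p.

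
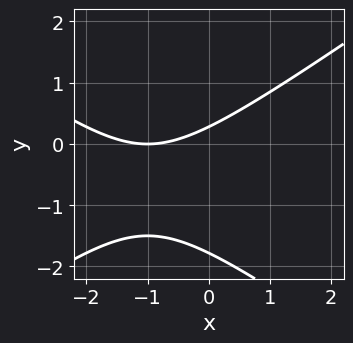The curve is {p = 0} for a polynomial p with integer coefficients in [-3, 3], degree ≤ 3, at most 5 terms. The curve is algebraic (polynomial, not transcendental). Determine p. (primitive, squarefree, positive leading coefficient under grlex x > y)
x^2 - 2*y^2 + 2*x - 3*y + 1

(a) The degree is 2 — a generic line meets the curve in up to 2 points.
(b) Checking where it meets the axes: one x-axis crossing is at x = -1.
(c) These observations pin down the coefficients.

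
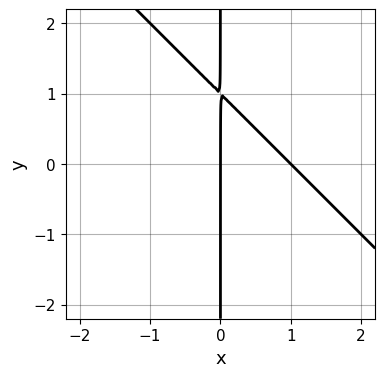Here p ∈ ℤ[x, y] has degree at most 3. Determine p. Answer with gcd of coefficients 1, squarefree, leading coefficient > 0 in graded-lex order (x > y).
x^2 + x*y - x

(a) Degree: the shape is more complex than any degree-1 curve, so deg p = 2.
(b) Against the integer gridlines: among the integer gridlines, it crosses the x-axis at x ∈ {0, 1}; every point of the y-axis in the box is on the curve.
(c) Putting this together gives p.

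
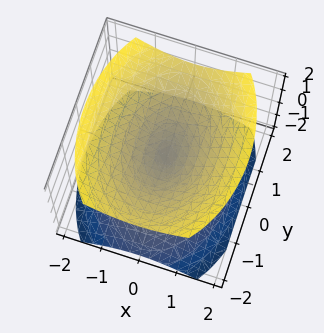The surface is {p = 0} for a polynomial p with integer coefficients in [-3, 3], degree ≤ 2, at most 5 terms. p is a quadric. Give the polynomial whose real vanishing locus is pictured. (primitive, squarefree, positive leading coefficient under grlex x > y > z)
2*x^2 + y^2 - 2*z^2

1. There are 2 components.
2. The degree is 2 — two nappes meeting at a single point; a quadric.
3. Symmetries: mirror symmetry y ↦ −y ⇒ only even powers of y; mirror symmetry z ↦ −z ⇒ only even powers of z; mirror symmetry x ↦ −x ⇒ only even powers of x.
4. Against the integer gridlines: it meets the y-axis at y = 0 (among the integer gridlines); it meets the x-axis at x = 0 (among the integer gridlines); it meets the z-axis at z = 0 (among the integer gridlines).
5. Solving for integer coefficients yields p as stated.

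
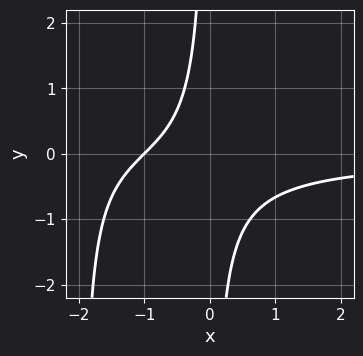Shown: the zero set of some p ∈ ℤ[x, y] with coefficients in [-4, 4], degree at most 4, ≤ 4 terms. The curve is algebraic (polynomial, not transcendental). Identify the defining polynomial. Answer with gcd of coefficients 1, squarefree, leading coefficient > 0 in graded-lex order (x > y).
deg p = 3. No degree-2 curve has this shape.
From the visible intercepts: no y-intercept at any integer in the box; one x-axis crossing is at x = -1.
Solving for integer coefficients yields p as stated.

x^2*y + 2*x*y + x + 1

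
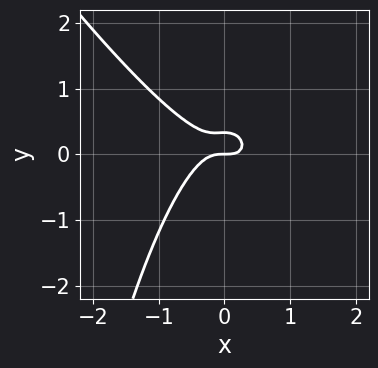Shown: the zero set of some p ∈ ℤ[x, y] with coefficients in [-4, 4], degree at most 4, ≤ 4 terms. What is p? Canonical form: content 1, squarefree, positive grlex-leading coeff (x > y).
(a) The degree is 3 — a generic line meets the curve in up to 3 points.
(b) Observable constraints: it crosses the y-axis at the gridline y = 0; one x-axis crossing is at x = 0.
(c) Together with the visible shape, these determine p as stated.

3*x^3 + 2*x^2*y + 3*y^2 - y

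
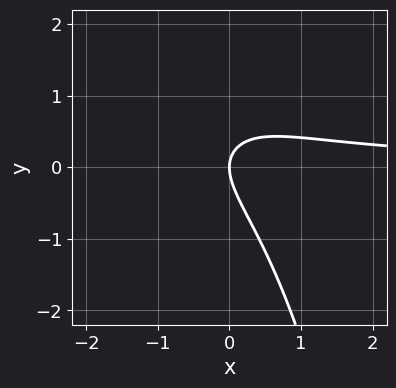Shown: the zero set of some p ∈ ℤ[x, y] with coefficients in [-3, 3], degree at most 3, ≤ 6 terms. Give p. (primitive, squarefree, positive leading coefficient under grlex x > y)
x^2*y + x*y + y^2 - x

(a) Degree: the shape is more complex than any degree-2 curve, so deg p = 3.
(b) Against the integer gridlines: one y-axis crossing is at y = 0; one x-axis crossing is at x = 0.
(c) Together with the visible shape, these determine p as stated.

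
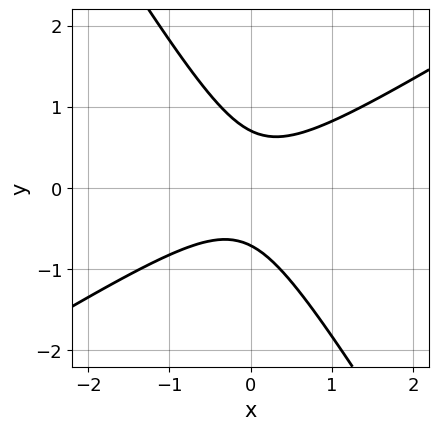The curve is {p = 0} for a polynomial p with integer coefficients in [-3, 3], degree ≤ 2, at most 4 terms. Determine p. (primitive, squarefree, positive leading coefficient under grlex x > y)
2*x^2 - 2*x*y - 2*y^2 + 1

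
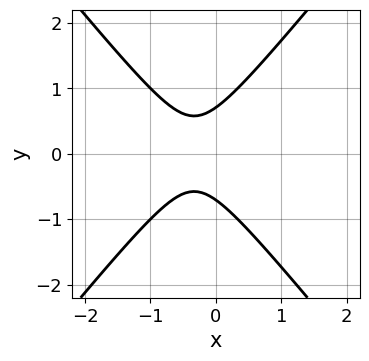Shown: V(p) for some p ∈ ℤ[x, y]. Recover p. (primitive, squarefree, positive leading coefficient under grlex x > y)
3*x^2 - 2*y^2 + 2*x + 1

First, deg p = 2.
Then, symmetries: it's symmetric under y → −y, forcing even powers of y.
Next, from the visible intercepts: the curve avoids every integer x-axis point in the box.
Finally, fitting integer coefficients to these (and the overall shape) gives p.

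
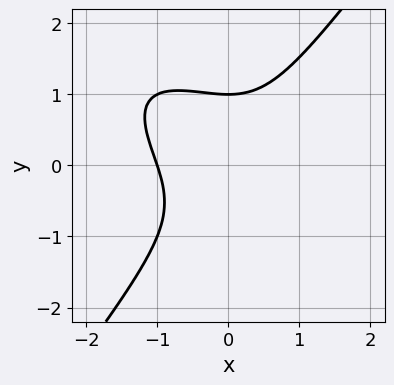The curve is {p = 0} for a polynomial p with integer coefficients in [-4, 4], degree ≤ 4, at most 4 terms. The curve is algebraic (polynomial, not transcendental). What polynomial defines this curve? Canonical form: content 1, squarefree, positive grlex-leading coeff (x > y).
(a) Degree: a generic line meets the curve in up to 3 points, so deg p = 3.
(b) From the visible intercepts: it crosses the y-axis at the gridline y = 1; it meets the x-axis at x = -1 (among the integer gridlines).
(c) Matching integer coefficients to the picture gives p.

x^3 + x^2*y - y^3 + 1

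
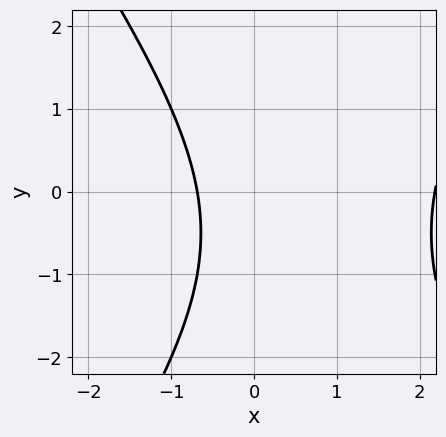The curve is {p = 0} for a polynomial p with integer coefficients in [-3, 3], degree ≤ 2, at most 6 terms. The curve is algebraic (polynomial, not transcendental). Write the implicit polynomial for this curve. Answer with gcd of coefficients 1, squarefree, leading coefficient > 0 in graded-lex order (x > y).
Degree: a generic line meets the curve in up to 2 points, so deg p = 2.
Observable constraints: it misses every integer gridline on the y-axis.
Matching integer coefficients to the picture gives p.

2*x^2 - y^2 - 3*x - y - 3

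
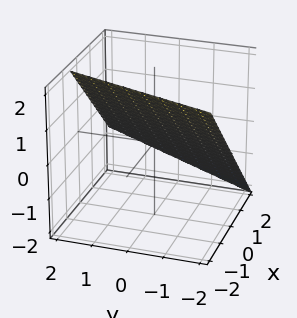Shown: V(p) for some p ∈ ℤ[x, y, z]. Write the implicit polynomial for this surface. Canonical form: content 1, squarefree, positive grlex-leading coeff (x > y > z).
3*x - y + 3*z - 2

(a) deg p = 1. The surface is flat (a plane).
(b) From the axis intercepts and sections: it crosses the y-axis at the gridline y = -2.
(c) Together with the visible shape, these determine p as stated.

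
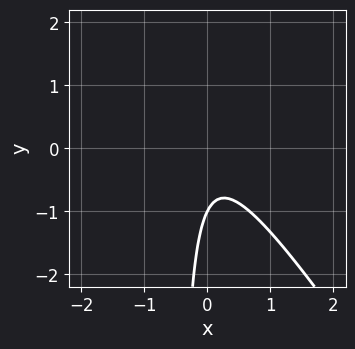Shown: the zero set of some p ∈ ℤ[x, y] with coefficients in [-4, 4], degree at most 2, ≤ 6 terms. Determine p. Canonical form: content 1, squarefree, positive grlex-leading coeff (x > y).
1. Degree: a generic line meets the curve in up to 2 points, so deg p = 2.
2. From the visible intercepts: the curve avoids every integer x-axis point in the box; one y-axis crossing is at y = -1.
3. Together with the visible shape, these determine p as stated.

3*x^2 + 2*x*y + y + 1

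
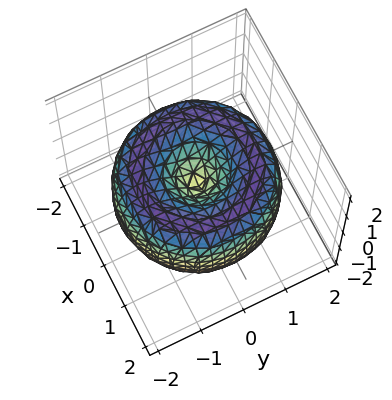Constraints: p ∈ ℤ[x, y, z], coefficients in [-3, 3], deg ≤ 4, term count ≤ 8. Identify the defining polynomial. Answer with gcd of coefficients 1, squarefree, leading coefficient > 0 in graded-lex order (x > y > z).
First, degree: a generic line meets the surface in up to 4 points, so deg p = 4.
Then, symmetries: rotational symmetry about the z-axis ⇒ p depends on x, y only through x² + y².
Next, from the visible intercepts: it crosses the y-axis at the gridline y = 0; it crosses the x-axis at the gridline x = 0; a circular section at z = 0 has radius between 1 and 2.
Finally, the integer polynomial consistent with all of this is the stated p.

x^4 + 2*x^2*y^2 + y^4 - 3*x^2 - 3*y^2 + 2*z^2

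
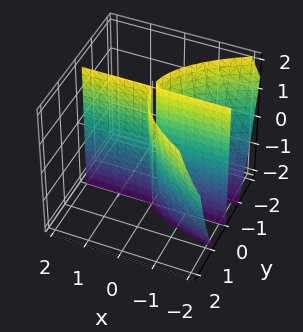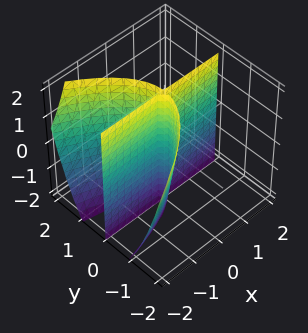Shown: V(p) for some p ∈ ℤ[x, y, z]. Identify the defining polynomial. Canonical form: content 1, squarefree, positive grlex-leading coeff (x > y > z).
I count 2 distinct pieces. They look like related sheets of one shape, so recover p as a whole.
Degree: a generic line meets the surface in up to 3 points, so deg p = 3.
Against the integer gridlines: it crosses the y-axis at the gridline y = 0; the visible z-axis segment lies entirely on the surface; the visible x-axis segment lies entirely on the surface.
Assembling these constraints gives the stated polynomial.

x*y*z + 2*y^3 + 3*x*y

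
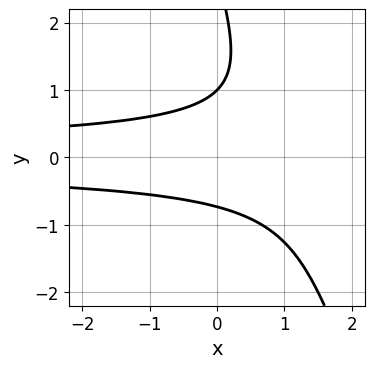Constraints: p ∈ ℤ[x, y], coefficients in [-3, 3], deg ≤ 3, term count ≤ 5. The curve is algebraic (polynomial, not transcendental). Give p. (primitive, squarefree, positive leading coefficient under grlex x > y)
3*x*y^2 + y^3 - 3*y^2 + 2

(a) Degree: no degree-2 curve has this shape, so deg p = 3.
(b) From the axis intercepts and sections: one y-axis crossing is at y = 1; the curve avoids every integer x-axis point in the box.
(c) Fitting integer coefficients to these (and the overall shape) gives p.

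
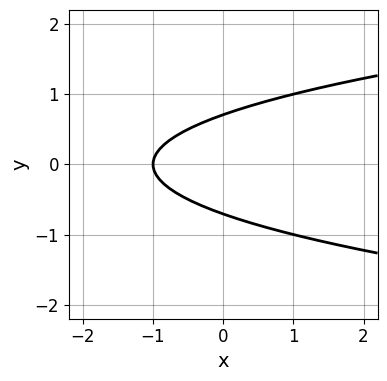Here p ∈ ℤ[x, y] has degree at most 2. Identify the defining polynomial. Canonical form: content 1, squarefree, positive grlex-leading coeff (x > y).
First, degree: the shape is more complex than any degree-1 curve, so deg p = 2.
Then, symmetries: mirror symmetry y ↦ −y ⇒ only even powers of y.
Then, against the integer gridlines: one x-axis crossing is at x = -1.
Finally, together with the visible shape, these determine p as stated.

2*y^2 - x - 1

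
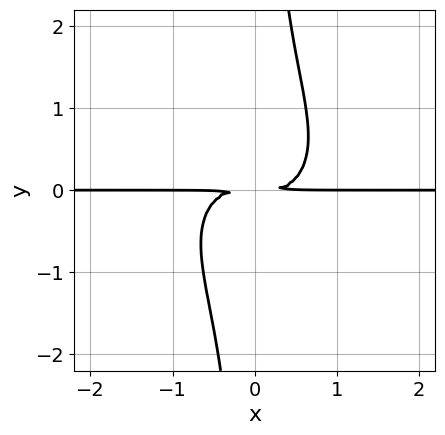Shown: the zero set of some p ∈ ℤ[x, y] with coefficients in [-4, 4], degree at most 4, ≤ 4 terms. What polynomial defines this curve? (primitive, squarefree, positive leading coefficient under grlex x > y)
(a) Degree: a generic line meets the curve in up to 4 points, so deg p = 4.
(b) From the axis intercepts and sections: every point of the x-axis in the box is on the curve.
(c) Together with the visible shape, these determine p as stated.

3*x^3*y + x^2*y^2 + 3*x*y^3 - 3*y^2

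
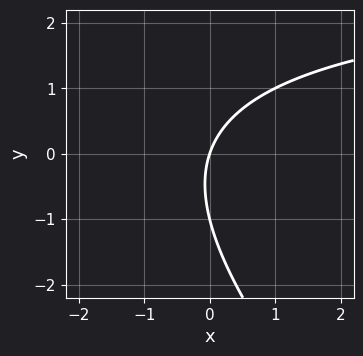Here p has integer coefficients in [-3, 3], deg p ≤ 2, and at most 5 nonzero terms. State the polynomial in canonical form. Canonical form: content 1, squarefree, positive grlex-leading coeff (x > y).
x*y + y^2 - 3*x + y

(a) Degree: no degree-1 curve has this shape, so deg p = 2.
(b) From the visible intercepts: it crosses the x-axis at the gridline x = 0; the y-axis gridline crossings are at y ∈ {-1, 0}.
(c) Matching integer coefficients to the picture gives p.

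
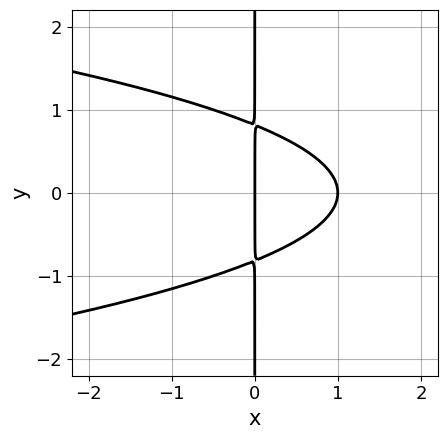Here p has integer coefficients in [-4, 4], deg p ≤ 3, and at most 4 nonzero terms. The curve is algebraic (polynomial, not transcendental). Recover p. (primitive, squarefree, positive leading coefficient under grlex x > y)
3*x*y^2 + 2*x^2 - 2*x

The degree is 3 — no degree-2 curve has this shape.
Symmetries: it's symmetric under y → −y, forcing even powers of y.
From the visible intercepts: every point of the y-axis in the box is on the curve; among the integer gridlines, it crosses the x-axis at x ∈ {0, 1}.
The integer polynomial consistent with all of this is the stated p.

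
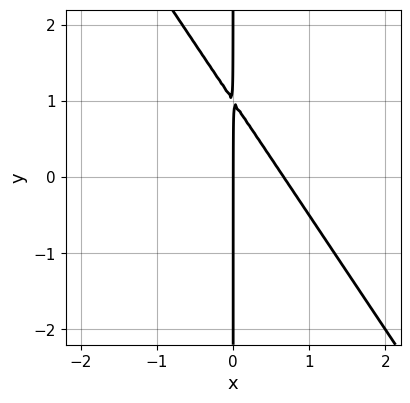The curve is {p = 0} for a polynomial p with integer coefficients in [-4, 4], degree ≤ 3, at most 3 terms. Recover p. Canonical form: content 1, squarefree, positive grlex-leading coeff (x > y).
3*x^2 + 2*x*y - 2*x

1. deg p = 2. A generic line meets the curve in up to 2 points.
2. Reading off the gridlines: the visible y-axis segment lies entirely on the curve; it crosses the x-axis at the gridline x = 0.
3. Putting this together gives p.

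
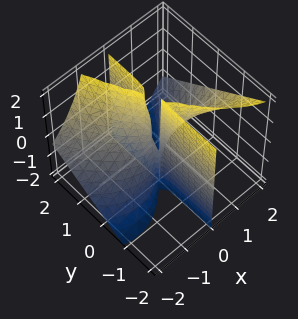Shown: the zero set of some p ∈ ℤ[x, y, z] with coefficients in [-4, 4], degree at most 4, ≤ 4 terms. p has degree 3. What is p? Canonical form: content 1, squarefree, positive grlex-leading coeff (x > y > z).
deg p = 3. The shape is more complex than any degree-2 surface.
Checking where it meets the axes: every point of the z-axis in the box is on the surface; the visible y-axis segment lies entirely on the surface; it meets the x-axis at x = 1 (among the integer gridlines).
Fitting integer coefficients to these (and the overall shape) gives p.

x^3 - 2*x^2*z - x^2 - 3*x*y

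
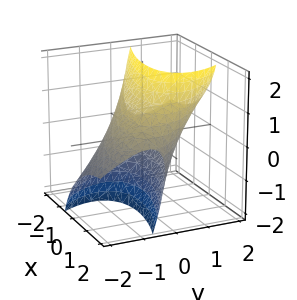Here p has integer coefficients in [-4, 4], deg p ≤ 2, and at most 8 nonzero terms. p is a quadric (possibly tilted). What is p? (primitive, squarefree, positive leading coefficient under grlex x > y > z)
(a) The degree is 2 — the shape is more complex than any degree-1 surface.
(b) Putting this together gives p.

x^2 + 2*x*y + 2*y^2 - 3*y*z + z^2 - 3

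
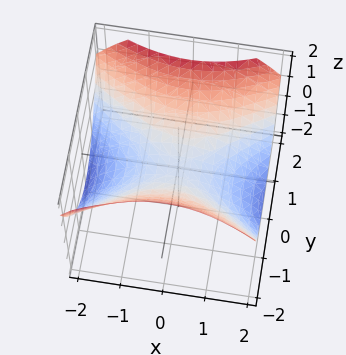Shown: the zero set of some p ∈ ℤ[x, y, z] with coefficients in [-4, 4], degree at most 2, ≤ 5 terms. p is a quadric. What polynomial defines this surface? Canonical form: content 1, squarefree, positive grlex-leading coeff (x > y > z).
x^2 - 2*y^2 + 3*z

First, the degree is 2 — a saddle surface; a quadric.
Next, symmetries: it's symmetric under x → −x, forcing even powers of x; it's symmetric under y → −y, forcing even powers of y.
Next, observable constraints: it meets the x-axis at x = 0 (among the integer gridlines); it crosses the y-axis at the gridline y = 0.
Finally, assembling these constraints gives the stated polynomial.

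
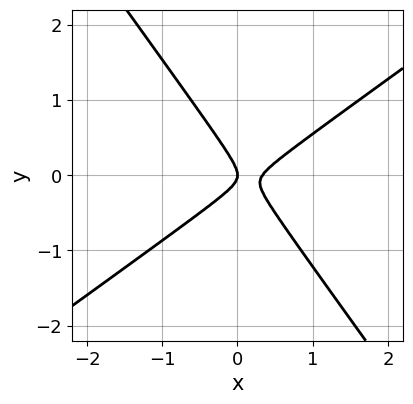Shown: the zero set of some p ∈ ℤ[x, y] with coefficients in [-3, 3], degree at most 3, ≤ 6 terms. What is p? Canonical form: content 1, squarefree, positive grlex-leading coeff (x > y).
3*x^2 - 2*x*y - 3*y^2 - x

Degree: no degree-1 curve has this shape, so deg p = 2.
From the visible intercepts: it crosses the y-axis at the gridline y = 0; it crosses the x-axis at the gridline x = 0.
Matching integer coefficients to the picture gives p.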